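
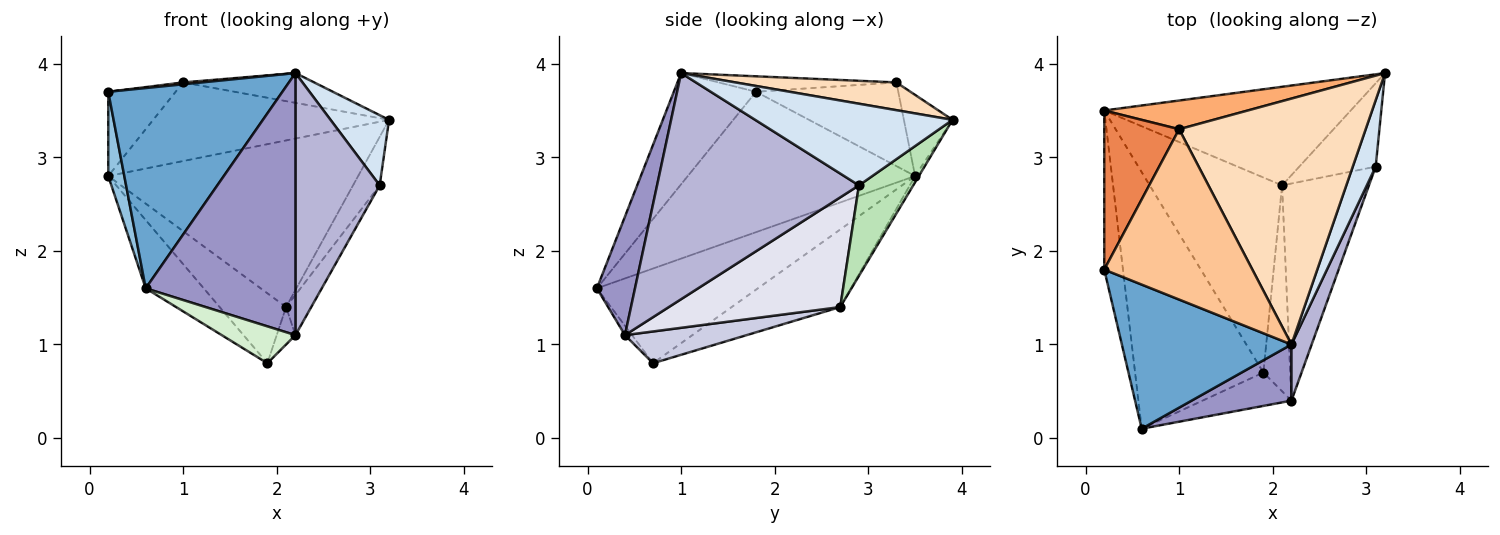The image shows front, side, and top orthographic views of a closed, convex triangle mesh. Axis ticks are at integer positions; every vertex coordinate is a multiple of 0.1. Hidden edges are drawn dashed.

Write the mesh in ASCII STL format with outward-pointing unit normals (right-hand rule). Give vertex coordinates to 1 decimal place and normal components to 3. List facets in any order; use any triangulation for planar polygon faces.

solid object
 facet normal -0.358 -0.758 0.545
  outer loop
   vertex 0.6 0.1 1.6
   vertex 2.2 1.0 3.9
   vertex 0.2 1.8 3.7
  endloop
 endfacet
 facet normal -0.989 -0.070 -0.132
  outer loop
   vertex 0.6 0.1 1.6
   vertex 0.2 1.8 3.7
   vertex 0.2 3.5 2.8
  endloop
 endfacet
 facet normal -0.581 0.209 -0.787
  outer loop
   vertex 0.6 0.1 1.6
   vertex 0.2 3.5 2.8
   vertex 1.9 0.7 0.8
  endloop
 endfacet
 facet normal 0.926 -0.274 0.260
  outer loop
   vertex 3.1 2.9 2.7
   vertex 3.2 3.9 3.4
   vertex 2.2 1.0 3.9
  endloop
 endfacet
 facet normal -0.703 0.333 0.629
  outer loop
   vertex 1.0 3.3 3.8
   vertex 0.2 3.5 2.8
   vertex 0.2 1.8 3.7
  endloop
 endfacet
 facet normal -0.190 0.922 0.337
  outer loop
   vertex 1.0 3.3 3.8
   vertex 3.2 3.9 3.4
   vertex 0.2 3.5 2.8
  endloop
 endfacet
 facet normal -0.104 -0.011 0.995
  outer loop
   vertex 1.0 3.3 3.8
   vertex 0.2 1.8 3.7
   vertex 2.2 1.0 3.9
  endloop
 endfacet
 facet normal 0.146 0.119 0.982
  outer loop
   vertex 1.0 3.3 3.8
   vertex 2.2 1.0 3.9
   vertex 3.2 3.9 3.4
  endloop
 endfacet
 facet normal -0.013 0.861 -0.509
  outer loop
   vertex 2.1 2.7 1.4
   vertex 0.2 3.5 2.8
   vertex 3.2 3.9 3.4
  endloop
 endfacet
 facet normal -0.483 0.296 -0.824
  outer loop
   vertex 2.1 2.7 1.4
   vertex 1.9 0.7 0.8
   vertex 0.2 3.5 2.8
  endloop
 endfacet
 facet normal 0.715 0.351 -0.604
  outer loop
   vertex 2.1 2.7 1.4
   vertex 3.2 3.9 3.4
   vertex 3.1 2.9 2.7
  endloop
 endfacet
 facet normal -0.070 -0.740 -0.669
  outer loop
   vertex 2.2 0.4 1.1
   vertex 0.6 0.1 1.6
   vertex 1.9 0.7 0.8
  endloop
 endfacet
 facet normal 0.241 -0.949 0.203
  outer loop
   vertex 2.2 0.4 1.1
   vertex 2.2 1.0 3.9
   vertex 0.6 0.1 1.6
  endloop
 endfacet
 facet normal 0.920 -0.384 0.082
  outer loop
   vertex 2.2 0.4 1.1
   vertex 3.1 2.9 2.7
   vertex 2.2 1.0 3.9
  endloop
 endfacet
 facet normal 0.758 0.117 -0.642
  outer loop
   vertex 2.2 0.4 1.1
   vertex 1.9 0.7 0.8
   vertex 2.1 2.7 1.4
  endloop
 endfacet
 facet normal 0.779 0.114 -0.617
  outer loop
   vertex 2.2 0.4 1.1
   vertex 2.1 2.7 1.4
   vertex 3.1 2.9 2.7
  endloop
 endfacet
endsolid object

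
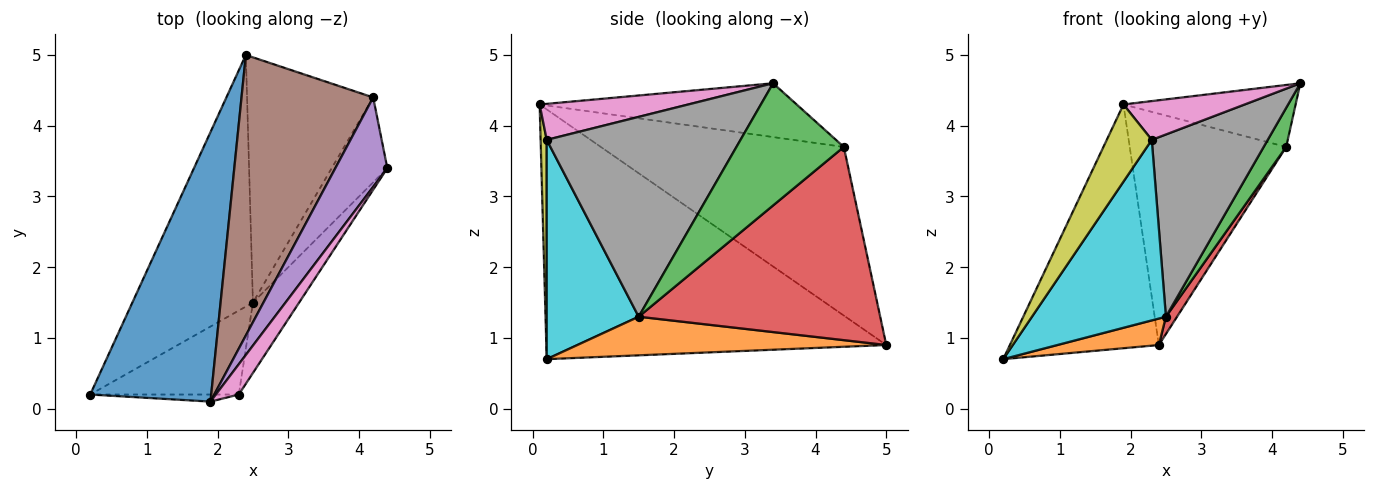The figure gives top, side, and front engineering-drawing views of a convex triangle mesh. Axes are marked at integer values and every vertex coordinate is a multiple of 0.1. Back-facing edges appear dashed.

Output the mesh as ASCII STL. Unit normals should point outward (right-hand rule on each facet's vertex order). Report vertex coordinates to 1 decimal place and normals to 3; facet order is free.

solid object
 facet normal -0.837 0.367 0.406
  outer loop
   vertex 1.9 0.1 4.3
   vertex 2.4 5.0 0.9
   vertex 0.2 0.2 0.7
  endloop
 endfacet
 facet normal 0.304 -0.100 -0.948
  outer loop
   vertex 2.5 1.5 1.3
   vertex 0.2 0.2 0.7
   vertex 2.4 5.0 0.9
  endloop
 endfacet
 facet normal 0.894 -0.187 -0.407
  outer loop
   vertex 4.2 4.4 3.7
   vertex 4.4 3.4 4.6
   vertex 2.5 1.5 1.3
  endloop
 endfacet
 facet normal 0.837 -0.039 -0.546
  outer loop
   vertex 4.2 4.4 3.7
   vertex 2.5 1.5 1.3
   vertex 2.4 5.0 0.9
  endloop
 endfacet
 facet normal -0.648 0.434 0.626
  outer loop
   vertex 4.2 4.4 3.7
   vertex 1.9 0.1 4.3
   vertex 4.4 3.4 4.6
  endloop
 endfacet
 facet normal -0.703 0.453 0.549
  outer loop
   vertex 4.2 4.4 3.7
   vertex 2.4 5.0 0.9
   vertex 1.9 0.1 4.3
  endloop
 endfacet
 facet normal 0.695 -0.567 0.443
  outer loop
   vertex 2.3 0.2 3.8
   vertex 4.4 3.4 4.6
   vertex 1.9 0.1 4.3
  endloop
 endfacet
 facet normal 0.842 -0.504 -0.195
  outer loop
   vertex 2.3 0.2 3.8
   vertex 2.5 1.5 1.3
   vertex 4.4 3.4 4.6
  endloop
 endfacet
 facet normal 0.134 -0.987 -0.091
  outer loop
   vertex 2.3 0.2 3.8
   vertex 1.9 0.1 4.3
   vertex 0.2 0.2 0.7
  endloop
 endfacet
 facet normal 0.528 -0.770 -0.358
  outer loop
   vertex 2.3 0.2 3.8
   vertex 0.2 0.2 0.7
   vertex 2.5 1.5 1.3
  endloop
 endfacet
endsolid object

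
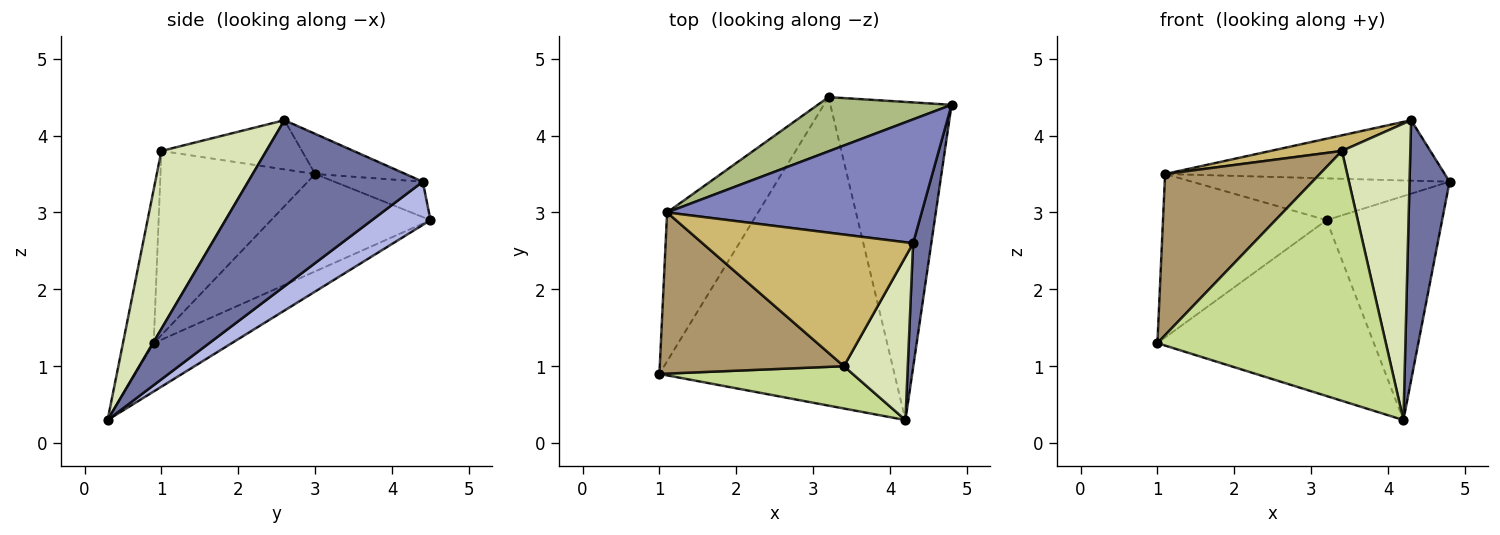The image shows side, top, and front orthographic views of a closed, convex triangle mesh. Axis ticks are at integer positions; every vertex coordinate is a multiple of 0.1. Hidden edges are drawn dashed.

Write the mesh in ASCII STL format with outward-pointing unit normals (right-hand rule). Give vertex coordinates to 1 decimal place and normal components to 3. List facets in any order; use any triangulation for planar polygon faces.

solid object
 facet normal 0.969 -0.222 0.106
  outer loop
   vertex 4.3 2.6 4.2
   vertex 4.2 0.3 0.3
   vertex 4.8 4.4 3.4
  endloop
 endfacet
 facet normal -0.140 0.434 0.890
  outer loop
   vertex 1.1 3.0 3.5
   vertex 4.3 2.6 4.2
   vertex 4.8 4.4 3.4
  endloop
 endfacet
 facet normal -0.176 0.488 -0.855
  outer loop
   vertex 3.2 4.5 2.9
   vertex 4.2 0.3 0.3
   vertex 1.0 0.9 1.3
  endloop
 endfacet
 facet normal 0.280 0.553 -0.785
  outer loop
   vertex 3.2 4.5 2.9
   vertex 4.8 4.4 3.4
   vertex 4.2 0.3 0.3
  endloop
 endfacet
 facet normal -0.585 0.600 -0.546
  outer loop
   vertex 3.2 4.5 2.9
   vertex 1.0 0.9 1.3
   vertex 1.1 3.0 3.5
  endloop
 endfacet
 facet normal -0.205 0.597 0.775
  outer loop
   vertex 3.2 4.5 2.9
   vertex 1.1 3.0 3.5
   vertex 4.8 4.4 3.4
  endloop
 endfacet
 facet normal -0.132 -0.977 0.165
  outer loop
   vertex 3.4 1.0 3.8
   vertex 1.0 0.9 1.3
   vertex 4.2 0.3 0.3
  endloop
 endfacet
 facet normal 0.802 -0.523 0.288
  outer loop
   vertex 3.4 1.0 3.8
   vertex 4.2 0.3 0.3
   vertex 4.3 2.6 4.2
  endloop
 endfacet
 facet normal -0.577 -0.577 0.577
  outer loop
   vertex 3.4 1.0 3.8
   vertex 1.1 3.0 3.5
   vertex 1.0 0.9 1.3
  endloop
 endfacet
 facet normal -0.226 -0.115 0.967
  outer loop
   vertex 3.4 1.0 3.8
   vertex 4.3 2.6 4.2
   vertex 1.1 3.0 3.5
  endloop
 endfacet
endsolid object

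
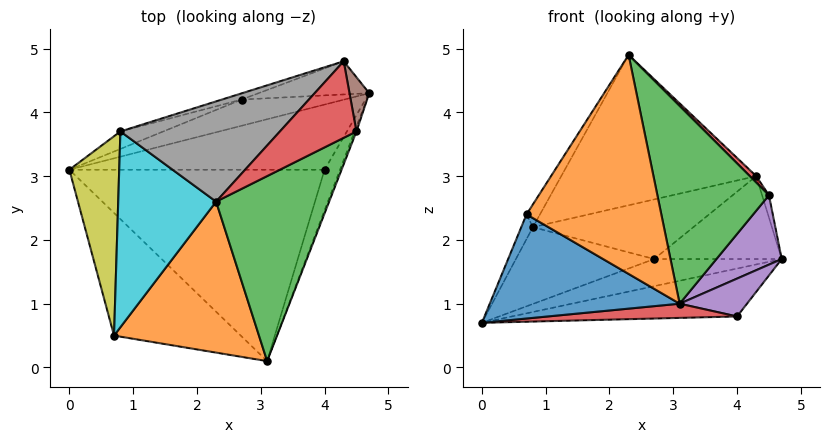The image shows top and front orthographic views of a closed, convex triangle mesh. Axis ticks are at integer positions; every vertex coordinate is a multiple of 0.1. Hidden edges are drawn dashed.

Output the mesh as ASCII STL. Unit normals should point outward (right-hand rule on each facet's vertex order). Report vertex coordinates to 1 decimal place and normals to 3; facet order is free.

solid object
 facet normal -0.484 -0.566 -0.667
  outer loop
   vertex 0.7 0.5 2.4
   vertex 0.0 3.1 0.7
   vertex 3.1 0.1 1.0
  endloop
 endfacet
 facet normal 0.190 -0.808 0.557
  outer loop
   vertex 0.7 0.5 2.4
   vertex 3.1 0.1 1.0
   vertex 2.3 2.6 4.9
  endloop
 endfacet
 facet normal 0.020 0.592 -0.805
  outer loop
   vertex 4.0 3.1 0.8
   vertex 0.0 3.1 0.7
   vertex 4.7 4.3 1.7
  endloop
 endfacet
 facet normal 0.025 -0.074 -0.997
  outer loop
   vertex 4.0 3.1 0.8
   vertex 3.1 0.1 1.0
   vertex 0.0 3.1 0.7
  endloop
 endfacet
 facet normal 0.904 -0.292 -0.313
  outer loop
   vertex 4.0 3.1 0.8
   vertex 4.7 4.3 1.7
   vertex 3.1 0.1 1.0
  endloop
 endfacet
 facet normal -0.036 0.719 -0.694
  outer loop
   vertex 2.7 4.2 1.7
   vertex 4.7 4.3 1.7
   vertex 0.0 3.1 0.7
  endloop
 endfacet
 facet normal -0.046 0.927 -0.371
  outer loop
   vertex 2.7 4.2 1.7
   vertex 4.3 4.8 3.0
   vertex 4.7 4.3 1.7
  endloop
 endfacet
 facet normal -0.362 0.776 0.517
  outer loop
   vertex 0.8 3.7 2.2
   vertex 2.3 2.6 4.9
   vertex 4.3 4.8 3.0
  endloop
 endfacet
 facet normal -0.890 0.056 0.452
  outer loop
   vertex 0.8 3.7 2.2
   vertex 0.0 3.1 0.7
   vertex 0.7 0.5 2.4
  endloop
 endfacet
 facet normal -0.862 0.058 0.503
  outer loop
   vertex 0.8 3.7 2.2
   vertex 0.7 0.5 2.4
   vertex 2.3 2.6 4.9
  endloop
 endfacet
 facet normal -0.300 0.930 -0.212
  outer loop
   vertex 0.8 3.7 2.2
   vertex 2.7 4.2 1.7
   vertex 0.0 3.1 0.7
  endloop
 endfacet
 facet normal -0.278 0.956 -0.099
  outer loop
   vertex 0.8 3.7 2.2
   vertex 4.3 4.8 3.0
   vertex 2.7 4.2 1.7
  endloop
 endfacet
 facet normal 0.724 -0.504 0.472
  outer loop
   vertex 4.5 3.7 2.7
   vertex 2.3 2.6 4.9
   vertex 3.1 0.1 1.0
  endloop
 endfacet
 facet normal 0.720 -0.058 0.691
  outer loop
   vertex 4.5 3.7 2.7
   vertex 4.3 4.8 3.0
   vertex 2.3 2.6 4.9
  endloop
 endfacet
 facet normal 0.936 -0.352 -0.024
  outer loop
   vertex 4.5 3.7 2.7
   vertex 3.1 0.1 1.0
   vertex 4.7 4.3 1.7
  endloop
 endfacet
 facet normal 0.961 0.105 0.255
  outer loop
   vertex 4.5 3.7 2.7
   vertex 4.7 4.3 1.7
   vertex 4.3 4.8 3.0
  endloop
 endfacet
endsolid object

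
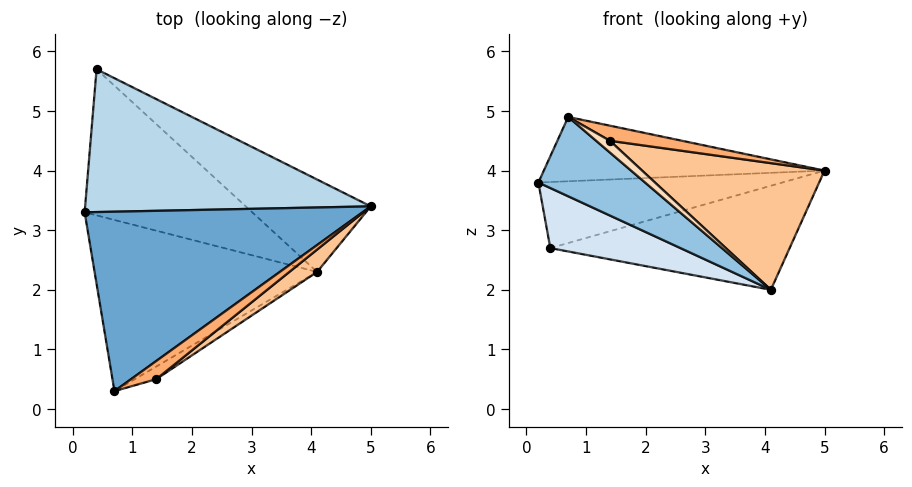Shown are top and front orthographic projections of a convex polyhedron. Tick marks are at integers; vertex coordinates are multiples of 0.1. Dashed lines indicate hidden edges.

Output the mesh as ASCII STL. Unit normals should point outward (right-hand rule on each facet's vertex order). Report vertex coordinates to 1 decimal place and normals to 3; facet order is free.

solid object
 facet normal -0.046 0.337 0.940
  outer loop
   vertex 0.7 0.3 4.9
   vertex 5.0 3.4 4.0
   vertex 0.2 3.3 3.8
  endloop
 endfacet
 facet normal -0.466 -0.372 -0.803
  outer loop
   vertex 4.1 2.3 2.0
   vertex 0.7 0.3 4.9
   vertex 0.2 3.3 3.8
  endloop
 endfacet
 facet normal -0.047 0.419 0.907
  outer loop
   vertex 0.4 5.7 2.7
   vertex 0.2 3.3 3.8
   vertex 5.0 3.4 4.0
  endloop
 endfacet
 facet normal -0.464 -0.337 -0.819
  outer loop
   vertex 0.4 5.7 2.7
   vertex 4.1 2.3 2.0
   vertex 0.2 3.3 3.8
  endloop
 endfacet
 facet normal 0.490 0.652 -0.579
  outer loop
   vertex 0.4 5.7 2.7
   vertex 5.0 3.4 4.0
   vertex 4.1 2.3 2.0
  endloop
 endfacet
 facet normal 0.528 -0.543 0.653
  outer loop
   vertex 1.4 0.5 4.5
   vertex 5.0 3.4 4.0
   vertex 0.7 0.3 4.9
  endloop
 endfacet
 facet normal 0.633 -0.762 0.135
  outer loop
   vertex 1.4 0.5 4.5
   vertex 4.1 2.3 2.0
   vertex 5.0 3.4 4.0
  endloop
 endfacet
 facet normal -0.218 -0.665 -0.714
  outer loop
   vertex 1.4 0.5 4.5
   vertex 0.7 0.3 4.9
   vertex 4.1 2.3 2.0
  endloop
 endfacet
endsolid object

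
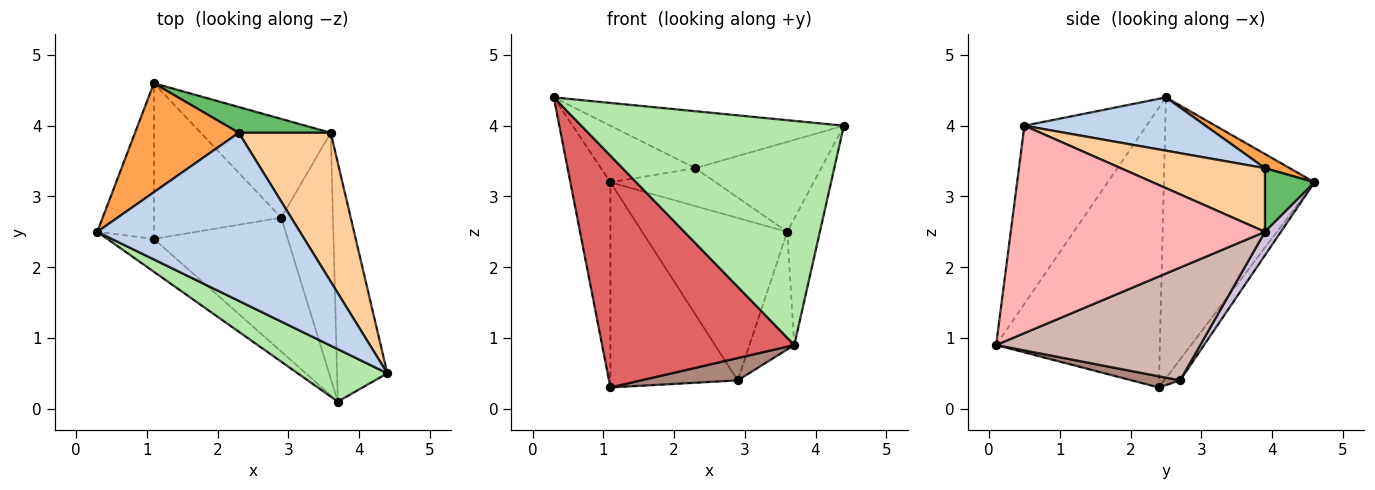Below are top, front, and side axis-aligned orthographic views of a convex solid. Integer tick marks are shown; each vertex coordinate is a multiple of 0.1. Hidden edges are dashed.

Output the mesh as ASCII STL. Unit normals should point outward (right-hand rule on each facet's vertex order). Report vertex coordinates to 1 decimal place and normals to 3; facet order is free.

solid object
 facet normal -0.949 0.252 -0.191
  outer loop
   vertex 1.1 2.4 0.3
   vertex 0.3 2.5 4.4
   vertex 1.1 4.6 3.2
  endloop
 endfacet
 facet normal 0.242 0.311 0.919
  outer loop
   vertex 2.3 3.9 3.4
   vertex 0.3 2.5 4.4
   vertex 4.4 0.5 4.0
  endloop
 endfacet
 facet normal 0.120 0.458 0.881
  outer loop
   vertex 2.3 3.9 3.4
   vertex 1.1 4.6 3.2
   vertex 0.3 2.5 4.4
  endloop
 endfacet
 facet normal 0.510 0.445 0.736
  outer loop
   vertex 2.3 3.9 3.4
   vertex 4.4 0.5 4.0
   vertex 3.6 3.9 2.5
  endloop
 endfacet
 facet normal 0.362 0.771 0.524
  outer loop
   vertex 2.3 3.9 3.4
   vertex 3.6 3.9 2.5
   vertex 1.1 4.6 3.2
  endloop
 endfacet
 facet normal -0.412 -0.887 0.208
  outer loop
   vertex 3.7 0.1 0.9
   vertex 4.4 0.5 4.0
   vertex 0.3 2.5 4.4
  endloop
 endfacet
 facet normal -0.645 -0.757 -0.107
  outer loop
   vertex 3.7 0.1 0.9
   vertex 0.3 2.5 4.4
   vertex 1.1 2.4 0.3
  endloop
 endfacet
 facet normal 0.964 0.124 -0.234
  outer loop
   vertex 3.7 0.1 0.9
   vertex 3.6 3.9 2.5
   vertex 4.4 0.5 4.0
  endloop
 endfacet
 facet normal -0.099 0.793 -0.601
  outer loop
   vertex 2.9 2.7 0.4
   vertex 1.1 2.4 0.3
   vertex 1.1 4.6 3.2
  endloop
 endfacet
 facet normal 0.093 0.851 -0.517
  outer loop
   vertex 2.9 2.7 0.4
   vertex 1.1 4.6 3.2
   vertex 3.6 3.9 2.5
  endloop
 endfacet
 facet normal 0.082 -0.164 -0.983
  outer loop
   vertex 2.9 2.7 0.4
   vertex 3.7 0.1 0.9
   vertex 1.1 2.4 0.3
  endloop
 endfacet
 facet normal 0.891 0.196 -0.409
  outer loop
   vertex 2.9 2.7 0.4
   vertex 3.6 3.9 2.5
   vertex 3.7 0.1 0.9
  endloop
 endfacet
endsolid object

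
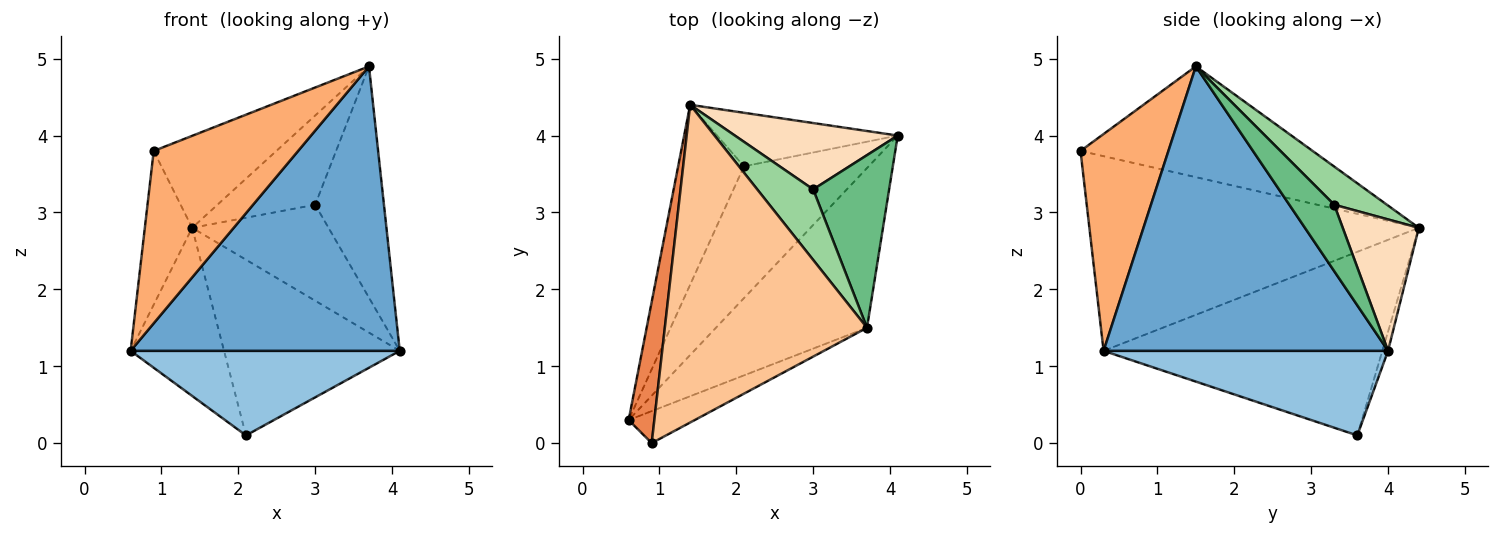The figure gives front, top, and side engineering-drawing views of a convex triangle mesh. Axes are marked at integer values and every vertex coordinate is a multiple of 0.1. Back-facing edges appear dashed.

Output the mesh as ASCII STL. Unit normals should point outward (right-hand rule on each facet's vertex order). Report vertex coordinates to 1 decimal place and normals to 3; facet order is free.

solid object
 facet normal 0.678 -0.641 -0.360
  outer loop
   vertex 3.7 1.5 4.9
   vertex 0.6 0.3 1.2
   vertex 4.1 4.0 1.2
  endloop
 endfacet
 facet normal 0.496 -0.469 -0.731
  outer loop
   vertex 2.1 3.6 0.1
   vertex 4.1 4.0 1.2
   vertex 0.6 0.3 1.2
  endloop
 endfacet
 facet normal -0.898 0.301 -0.322
  outer loop
   vertex 2.1 3.6 0.1
   vertex 0.6 0.3 1.2
   vertex 1.4 4.4 2.8
  endloop
 endfacet
 facet normal -0.031 0.956 -0.291
  outer loop
   vertex 2.1 3.6 0.1
   vertex 1.4 4.4 2.8
   vertex 4.1 4.0 1.2
  endloop
 endfacet
 facet normal -0.982 0.141 0.130
  outer loop
   vertex 0.9 0.0 3.8
   vertex 1.4 4.4 2.8
   vertex 0.6 0.3 1.2
  endloop
 endfacet
 facet normal 0.513 -0.844 -0.157
  outer loop
   vertex 0.9 0.0 3.8
   vertex 0.6 0.3 1.2
   vertex 3.7 1.5 4.9
  endloop
 endfacet
 facet normal -0.466 0.246 0.850
  outer loop
   vertex 0.9 0.0 3.8
   vertex 3.7 1.5 4.9
   vertex 1.4 4.4 2.8
  endloop
 endfacet
 facet normal 0.417 0.748 0.517
  outer loop
   vertex 3.0 3.3 3.1
   vertex 4.1 4.0 1.2
   vertex 1.4 4.4 2.8
  endloop
 endfacet
 facet normal 0.463 0.710 0.530
  outer loop
   vertex 3.0 3.3 3.1
   vertex 3.7 1.5 4.9
   vertex 4.1 4.0 1.2
  endloop
 endfacet
 facet normal 0.390 0.723 0.571
  outer loop
   vertex 3.0 3.3 3.1
   vertex 1.4 4.4 2.8
   vertex 3.7 1.5 4.9
  endloop
 endfacet
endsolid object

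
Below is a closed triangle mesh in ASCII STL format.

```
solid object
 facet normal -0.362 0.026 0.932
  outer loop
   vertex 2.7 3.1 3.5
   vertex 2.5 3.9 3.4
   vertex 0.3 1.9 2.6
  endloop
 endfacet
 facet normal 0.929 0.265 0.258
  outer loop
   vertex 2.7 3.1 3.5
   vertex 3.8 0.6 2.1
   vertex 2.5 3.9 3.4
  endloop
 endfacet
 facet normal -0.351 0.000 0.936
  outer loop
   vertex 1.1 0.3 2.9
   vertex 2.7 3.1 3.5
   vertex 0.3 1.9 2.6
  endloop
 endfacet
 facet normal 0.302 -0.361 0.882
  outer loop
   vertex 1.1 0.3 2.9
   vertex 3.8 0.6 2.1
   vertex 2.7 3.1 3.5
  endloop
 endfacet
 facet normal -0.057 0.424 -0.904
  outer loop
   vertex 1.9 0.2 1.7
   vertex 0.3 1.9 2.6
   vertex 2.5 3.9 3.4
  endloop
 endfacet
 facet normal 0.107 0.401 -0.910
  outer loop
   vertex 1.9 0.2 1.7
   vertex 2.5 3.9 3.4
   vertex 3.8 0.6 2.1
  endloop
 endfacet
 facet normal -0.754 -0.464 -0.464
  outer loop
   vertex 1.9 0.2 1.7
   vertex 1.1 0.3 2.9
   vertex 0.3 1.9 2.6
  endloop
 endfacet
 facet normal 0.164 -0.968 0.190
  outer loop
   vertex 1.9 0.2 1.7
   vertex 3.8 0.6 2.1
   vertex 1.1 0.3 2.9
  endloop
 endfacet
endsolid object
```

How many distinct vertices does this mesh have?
6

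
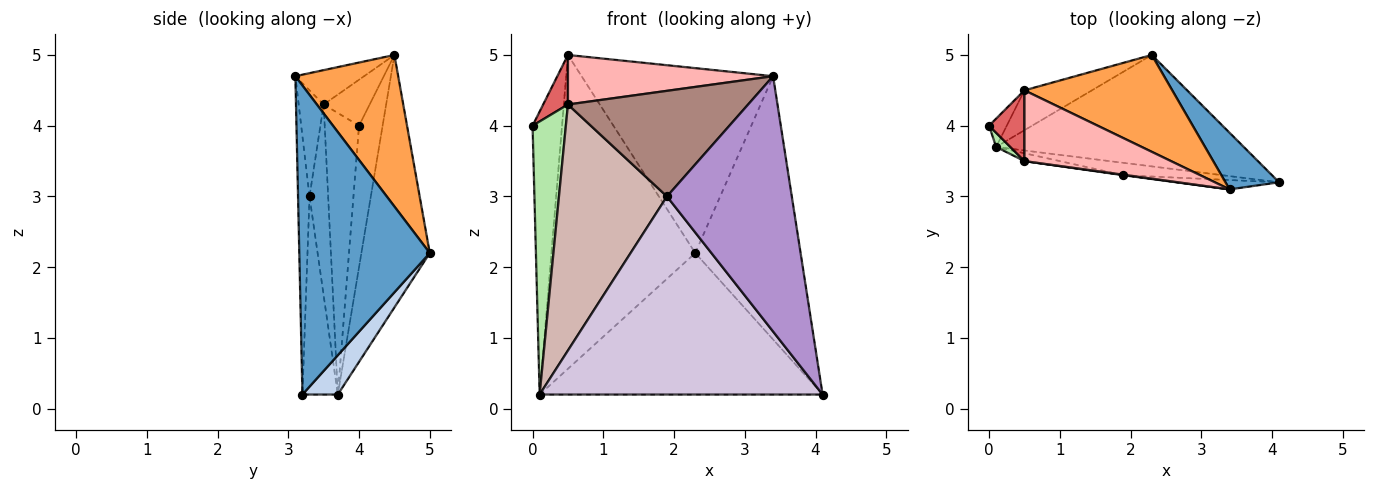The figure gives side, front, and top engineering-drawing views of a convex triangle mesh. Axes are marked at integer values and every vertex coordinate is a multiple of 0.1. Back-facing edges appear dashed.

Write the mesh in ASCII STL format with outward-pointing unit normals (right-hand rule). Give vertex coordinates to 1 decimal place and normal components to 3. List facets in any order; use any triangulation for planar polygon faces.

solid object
 facet normal 0.771 0.622 0.134
  outer loop
   vertex 3.4 3.1 4.7
   vertex 4.1 3.2 0.2
   vertex 2.3 5.0 2.2
  endloop
 endfacet
 facet normal 0.098 0.782 -0.616
  outer loop
   vertex 0.1 3.7 0.2
   vertex 2.3 5.0 2.2
   vertex 4.1 3.2 0.2
  endloop
 endfacet
 facet normal 0.430 0.800 0.419
  outer loop
   vertex 0.5 4.5 5.0
   vertex 3.4 3.1 4.7
   vertex 2.3 5.0 2.2
  endloop
 endfacet
 facet normal -0.623 0.778 -0.078
  outer loop
   vertex 0.5 4.5 5.0
   vertex 0.1 3.7 0.2
   vertex 0.0 4.0 4.0
  endloop
 endfacet
 facet normal -0.427 0.897 -0.114
  outer loop
   vertex 0.5 4.5 5.0
   vertex 2.3 5.0 2.2
   vertex 0.1 3.7 0.2
  endloop
 endfacet
 facet normal -0.717 -0.696 0.036
  outer loop
   vertex 0.5 3.5 4.3
   vertex 0.0 4.0 4.0
   vertex 0.1 3.7 0.2
  endloop
 endfacet
 facet normal -0.729 -0.393 0.561
  outer loop
   vertex 0.5 3.5 4.3
   vertex 0.5 4.5 5.0
   vertex 0.0 4.0 4.0
  endloop
 endfacet
 facet normal -0.189 -0.563 0.805
  outer loop
   vertex 0.5 3.5 4.3
   vertex 3.4 3.1 4.7
   vertex 0.5 4.5 5.0
  endloop
 endfacet
 facet normal -0.091 -0.995 -0.036
  outer loop
   vertex 1.9 3.3 3.0
   vertex 4.1 3.2 0.2
   vertex 3.4 3.1 4.7
  endloop
 endfacet
 facet normal -0.124 -0.990 -0.062
  outer loop
   vertex 1.9 3.3 3.0
   vertex 0.1 3.7 0.2
   vertex 4.1 3.2 0.2
  endloop
 endfacet
 facet normal -0.137 -0.991 0.005
  outer loop
   vertex 1.9 3.3 3.0
   vertex 3.4 3.1 4.7
   vertex 0.5 3.5 4.3
  endloop
 endfacet
 facet normal -0.170 -0.985 -0.031
  outer loop
   vertex 1.9 3.3 3.0
   vertex 0.5 3.5 4.3
   vertex 0.1 3.7 0.2
  endloop
 endfacet
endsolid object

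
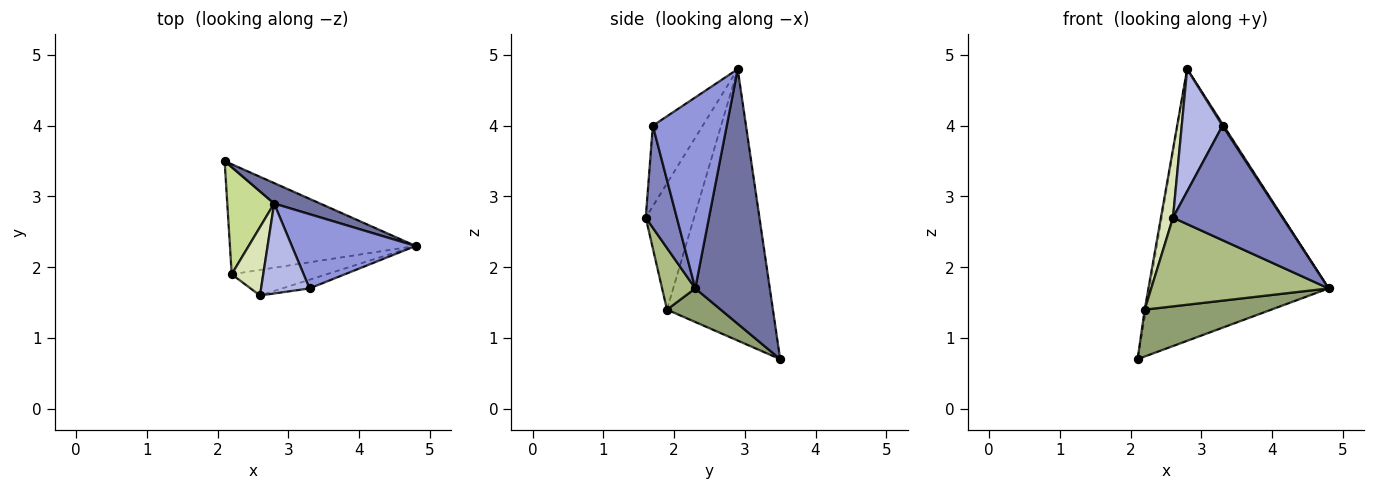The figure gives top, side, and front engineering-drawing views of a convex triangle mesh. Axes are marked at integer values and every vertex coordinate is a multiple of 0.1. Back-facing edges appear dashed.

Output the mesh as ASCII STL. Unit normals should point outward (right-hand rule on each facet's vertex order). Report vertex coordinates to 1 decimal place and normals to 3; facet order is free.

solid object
 facet normal 0.384 0.921 0.069
  outer loop
   vertex 2.8 2.9 4.8
   vertex 4.8 2.3 1.7
   vertex 2.1 3.5 0.7
  endloop
 endfacet
 facet normal 0.272 -0.959 -0.073
  outer loop
   vertex 3.3 1.7 4.0
   vertex 2.6 1.6 2.7
   vertex 4.8 2.3 1.7
  endloop
 endfacet
 facet normal 0.839 -0.013 0.544
  outer loop
   vertex 3.3 1.7 4.0
   vertex 4.8 2.3 1.7
   vertex 2.8 2.9 4.8
  endloop
 endfacet
 facet normal -0.702 -0.574 0.422
  outer loop
   vertex 3.3 1.7 4.0
   vertex 2.8 2.9 4.8
   vertex 2.6 1.6 2.7
  endloop
 endfacet
 facet normal 0.164 -0.387 -0.907
  outer loop
   vertex 2.2 1.9 1.4
   vertex 2.1 3.5 0.7
   vertex 4.8 2.3 1.7
  endloop
 endfacet
 facet normal 0.177 -0.946 -0.273
  outer loop
   vertex 2.2 1.9 1.4
   vertex 4.8 2.3 1.7
   vertex 2.6 1.6 2.7
  endloop
 endfacet
 facet normal -0.985 0.013 0.170
  outer loop
   vertex 2.2 1.9 1.4
   vertex 2.8 2.9 4.8
   vertex 2.1 3.5 0.7
  endloop
 endfacet
 facet normal -0.943 -0.236 0.236
  outer loop
   vertex 2.2 1.9 1.4
   vertex 2.6 1.6 2.7
   vertex 2.8 2.9 4.8
  endloop
 endfacet
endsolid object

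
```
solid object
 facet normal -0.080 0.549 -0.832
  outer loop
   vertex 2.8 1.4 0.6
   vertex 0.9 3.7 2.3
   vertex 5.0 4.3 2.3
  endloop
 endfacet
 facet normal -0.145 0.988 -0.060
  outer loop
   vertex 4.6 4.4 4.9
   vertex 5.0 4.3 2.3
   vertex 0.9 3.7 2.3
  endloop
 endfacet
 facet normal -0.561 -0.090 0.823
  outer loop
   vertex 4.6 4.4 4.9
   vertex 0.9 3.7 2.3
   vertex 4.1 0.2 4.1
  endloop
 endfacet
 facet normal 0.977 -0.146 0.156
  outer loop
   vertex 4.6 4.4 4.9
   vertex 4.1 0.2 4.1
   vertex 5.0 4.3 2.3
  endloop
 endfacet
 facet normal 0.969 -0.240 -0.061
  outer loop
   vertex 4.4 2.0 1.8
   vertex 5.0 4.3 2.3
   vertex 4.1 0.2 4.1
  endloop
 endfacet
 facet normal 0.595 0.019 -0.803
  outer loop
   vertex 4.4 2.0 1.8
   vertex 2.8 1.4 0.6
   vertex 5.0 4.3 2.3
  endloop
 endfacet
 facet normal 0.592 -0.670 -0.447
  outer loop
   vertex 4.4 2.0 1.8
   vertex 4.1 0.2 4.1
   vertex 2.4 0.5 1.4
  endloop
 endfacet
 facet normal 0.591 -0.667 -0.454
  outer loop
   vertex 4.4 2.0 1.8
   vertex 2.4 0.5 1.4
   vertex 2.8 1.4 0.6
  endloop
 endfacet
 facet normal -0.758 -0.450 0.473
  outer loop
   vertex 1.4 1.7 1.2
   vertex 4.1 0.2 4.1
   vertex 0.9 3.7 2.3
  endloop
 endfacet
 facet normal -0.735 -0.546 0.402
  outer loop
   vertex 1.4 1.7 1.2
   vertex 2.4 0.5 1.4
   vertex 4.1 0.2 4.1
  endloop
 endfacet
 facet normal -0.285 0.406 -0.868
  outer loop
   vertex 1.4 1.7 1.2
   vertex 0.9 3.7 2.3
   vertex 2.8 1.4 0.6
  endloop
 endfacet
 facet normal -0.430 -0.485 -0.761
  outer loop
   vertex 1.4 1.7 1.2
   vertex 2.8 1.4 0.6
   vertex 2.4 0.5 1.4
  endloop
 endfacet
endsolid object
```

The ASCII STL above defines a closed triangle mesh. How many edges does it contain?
18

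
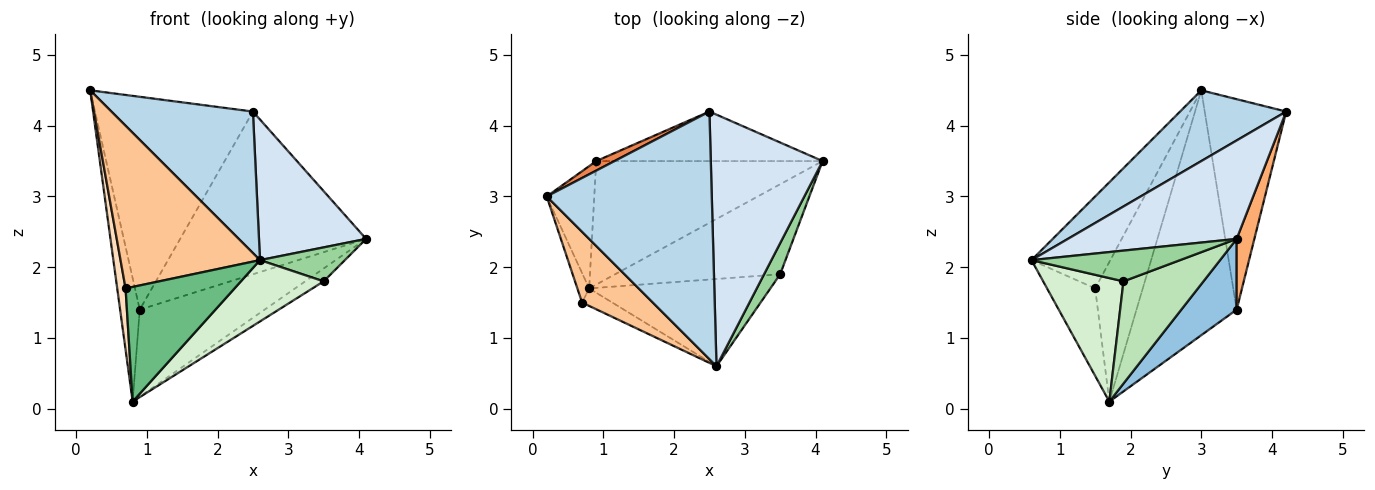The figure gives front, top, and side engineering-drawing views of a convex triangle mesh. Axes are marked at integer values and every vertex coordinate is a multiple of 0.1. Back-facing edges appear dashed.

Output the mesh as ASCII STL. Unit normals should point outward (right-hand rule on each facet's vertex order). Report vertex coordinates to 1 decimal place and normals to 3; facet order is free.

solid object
 facet normal -0.964 0.189 -0.187
  outer loop
   vertex 0.9 3.5 1.4
   vertex 0.8 1.7 0.1
   vertex 0.2 3.0 4.5
  endloop
 endfacet
 facet normal 0.247 0.558 -0.792
  outer loop
   vertex 0.9 3.5 1.4
   vertex 4.1 3.5 2.4
   vertex 0.8 1.7 0.1
  endloop
 endfacet
 facet normal 0.349 -0.465 0.814
  outer loop
   vertex 2.5 4.2 4.2
   vertex 0.2 3.0 4.5
   vertex 2.6 0.6 2.1
  endloop
 endfacet
 facet normal 0.609 -0.387 0.692
  outer loop
   vertex 2.5 4.2 4.2
   vertex 2.6 0.6 2.1
   vertex 4.1 3.5 2.4
  endloop
 endfacet
 facet normal -0.458 0.888 0.040
  outer loop
   vertex 2.5 4.2 4.2
   vertex 0.9 3.5 1.4
   vertex 0.2 3.0 4.5
  endloop
 endfacet
 facet normal 0.091 0.953 -0.290
  outer loop
   vertex 2.5 4.2 4.2
   vertex 4.1 3.5 2.4
   vertex 0.9 3.5 1.4
  endloop
 endfacet
 facet normal -0.460 -0.814 0.354
  outer loop
   vertex 0.7 1.5 1.7
   vertex 2.6 0.6 2.1
   vertex 0.2 3.0 4.5
  endloop
 endfacet
 facet normal -0.982 -0.172 -0.083
  outer loop
   vertex 0.7 1.5 1.7
   vertex 0.2 3.0 4.5
   vertex 0.8 1.7 0.1
  endloop
 endfacet
 facet normal -0.400 -0.906 -0.138
  outer loop
   vertex 0.7 1.5 1.7
   vertex 0.8 1.7 0.1
   vertex 2.6 0.6 2.1
  endloop
 endfacet
 facet normal 0.790 -0.452 0.414
  outer loop
   vertex 3.5 1.9 1.8
   vertex 4.1 3.5 2.4
   vertex 2.6 0.6 2.1
  endloop
 endfacet
 facet normal 0.523 0.121 -0.844
  outer loop
   vertex 3.5 1.9 1.8
   vertex 0.8 1.7 0.1
   vertex 4.1 3.5 2.4
  endloop
 endfacet
 facet normal 0.487 -0.502 -0.715
  outer loop
   vertex 3.5 1.9 1.8
   vertex 2.6 0.6 2.1
   vertex 0.8 1.7 0.1
  endloop
 endfacet
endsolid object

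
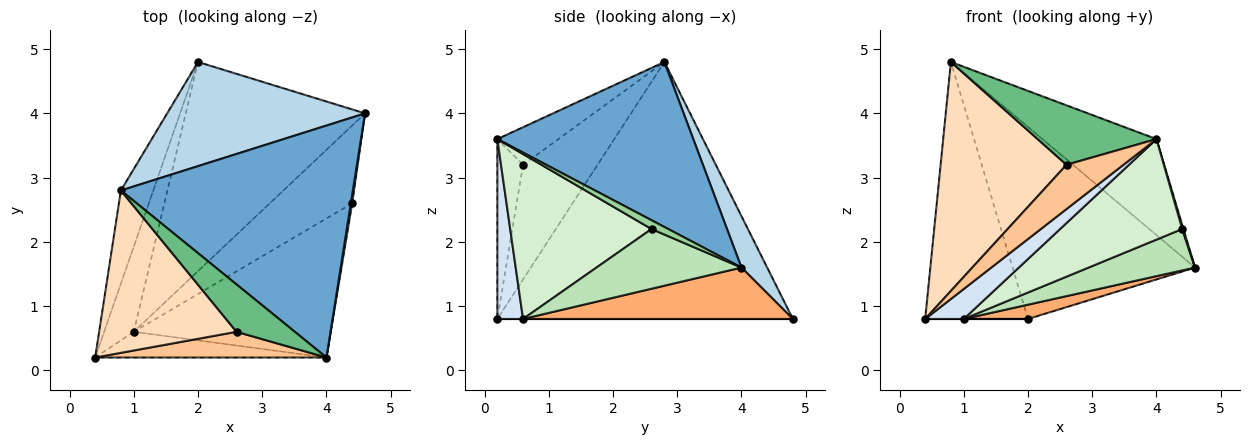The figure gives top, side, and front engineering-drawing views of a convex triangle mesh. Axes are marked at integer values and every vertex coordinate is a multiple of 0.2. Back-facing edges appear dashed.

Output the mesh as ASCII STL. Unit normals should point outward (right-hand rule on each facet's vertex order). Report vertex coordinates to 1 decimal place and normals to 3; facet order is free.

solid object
 facet normal 0.549 0.320 0.772
  outer loop
   vertex 0.8 2.8 4.8
   vertex 4.0 0.2 3.6
   vertex 4.6 4.0 1.6
  endloop
 endfacet
 facet normal -0.938 0.326 -0.118
  outer loop
   vertex 2.0 4.8 0.8
   vertex 0.4 0.2 0.8
   vertex 0.8 2.8 4.8
  endloop
 endfacet
 facet normal 0.123 0.872 0.473
  outer loop
   vertex 2.0 4.8 0.8
   vertex 0.8 2.8 4.8
   vertex 4.6 4.0 1.6
  endloop
 endfacet
 facet normal 0.452 -0.677 -0.581
  outer loop
   vertex 1.0 0.6 0.8
   vertex 4.0 0.2 3.6
   vertex 0.4 0.2 0.8
  endloop
 endfacet
 facet normal 0.000 0.000 -1.000
  outer loop
   vertex 1.0 0.6 0.8
   vertex 0.4 0.2 0.8
   vertex 2.0 4.8 0.8
  endloop
 endfacet
 facet normal 0.275 -0.065 -0.959
  outer loop
   vertex 1.0 0.6 0.8
   vertex 2.0 4.8 0.8
   vertex 4.6 4.0 1.6
  endloop
 endfacet
 facet normal -0.364 -0.806 0.468
  outer loop
   vertex 2.6 0.6 3.2
   vertex 0.4 0.2 0.8
   vertex 4.0 0.2 3.6
  endloop
 endfacet
 facet normal -0.435 -0.735 0.521
  outer loop
   vertex 2.6 0.6 3.2
   vertex 0.8 2.8 4.8
   vertex 0.4 0.2 0.8
  endloop
 endfacet
 facet normal -0.373 -0.726 0.579
  outer loop
   vertex 2.6 0.6 3.2
   vertex 4.0 0.2 3.6
   vertex 0.8 2.8 4.8
  endloop
 endfacet
 facet normal 0.986 -0.076 0.152
  outer loop
   vertex 4.4 2.6 2.2
   vertex 4.6 4.0 1.6
   vertex 4.0 0.2 3.6
  endloop
 endfacet
 facet normal 0.539 -0.396 -0.744
  outer loop
   vertex 4.4 2.6 2.2
   vertex 1.0 0.6 0.8
   vertex 4.6 4.0 1.6
  endloop
 endfacet
 facet normal 0.561 -0.485 -0.671
  outer loop
   vertex 4.4 2.6 2.2
   vertex 4.0 0.2 3.6
   vertex 1.0 0.6 0.8
  endloop
 endfacet
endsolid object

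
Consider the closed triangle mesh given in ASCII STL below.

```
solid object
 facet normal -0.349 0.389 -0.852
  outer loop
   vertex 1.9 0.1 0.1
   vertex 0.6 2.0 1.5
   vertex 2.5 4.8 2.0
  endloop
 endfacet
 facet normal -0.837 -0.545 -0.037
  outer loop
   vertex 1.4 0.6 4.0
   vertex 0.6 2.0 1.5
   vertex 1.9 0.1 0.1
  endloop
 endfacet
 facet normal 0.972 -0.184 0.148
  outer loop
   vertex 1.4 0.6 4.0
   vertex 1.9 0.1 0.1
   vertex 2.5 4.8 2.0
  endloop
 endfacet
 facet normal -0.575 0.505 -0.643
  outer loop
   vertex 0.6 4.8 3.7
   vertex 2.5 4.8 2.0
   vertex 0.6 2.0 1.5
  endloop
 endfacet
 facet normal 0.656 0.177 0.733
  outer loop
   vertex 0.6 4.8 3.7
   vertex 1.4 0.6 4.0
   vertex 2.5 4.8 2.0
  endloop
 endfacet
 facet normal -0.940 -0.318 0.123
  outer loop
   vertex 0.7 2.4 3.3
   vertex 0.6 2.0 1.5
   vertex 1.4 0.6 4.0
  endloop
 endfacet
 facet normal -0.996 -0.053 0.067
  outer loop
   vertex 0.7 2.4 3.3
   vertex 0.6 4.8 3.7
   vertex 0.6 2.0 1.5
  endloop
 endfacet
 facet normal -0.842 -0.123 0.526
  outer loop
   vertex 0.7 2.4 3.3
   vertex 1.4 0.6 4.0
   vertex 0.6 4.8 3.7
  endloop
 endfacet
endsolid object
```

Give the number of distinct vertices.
6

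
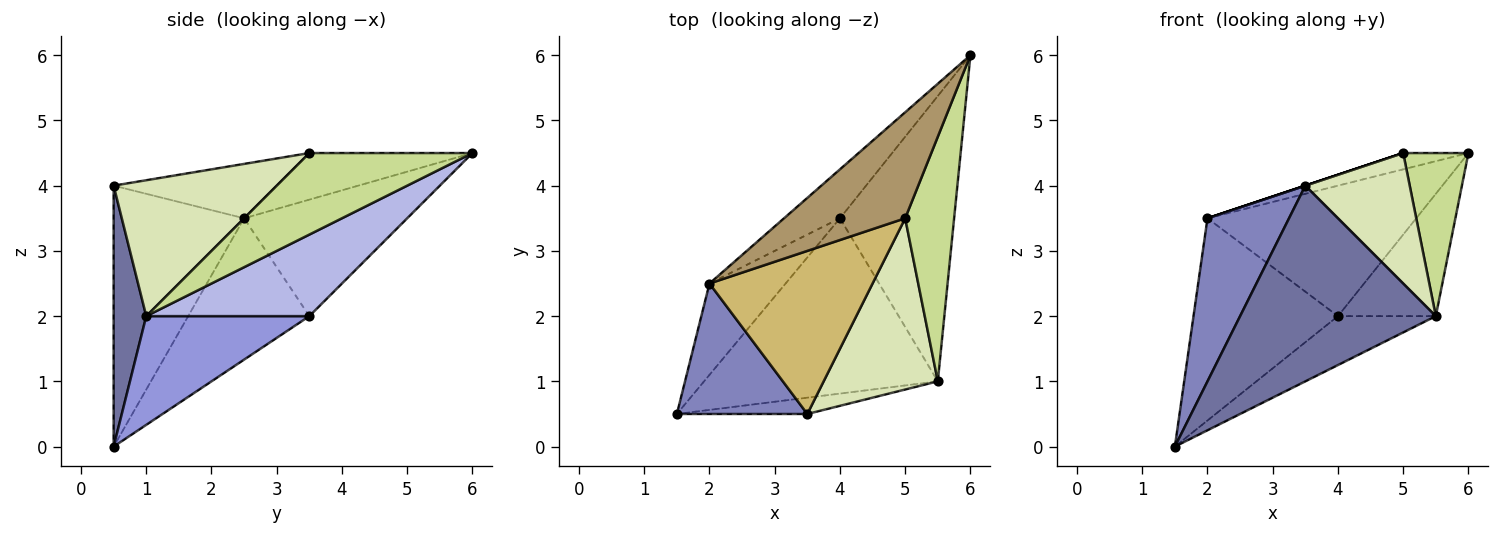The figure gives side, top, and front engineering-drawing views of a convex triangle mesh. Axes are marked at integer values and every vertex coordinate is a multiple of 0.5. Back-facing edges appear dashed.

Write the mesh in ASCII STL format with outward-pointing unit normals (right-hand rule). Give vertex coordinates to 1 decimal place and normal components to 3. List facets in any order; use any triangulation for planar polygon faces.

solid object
 facet normal 0.164 -0.983 -0.082
  outer loop
   vertex 5.5 1.0 2.0
   vertex 3.5 0.5 4.0
   vertex 1.5 0.5 0.0
  endloop
 endfacet
 facet normal -0.781 -0.488 0.390
  outer loop
   vertex 2.0 2.5 3.5
   vertex 1.5 0.5 0.0
   vertex 3.5 0.5 4.0
  endloop
 endfacet
 facet normal 0.409 0.245 -0.879
  outer loop
   vertex 4.0 3.5 2.0
   vertex 5.5 1.0 2.0
   vertex 1.5 0.5 0.0
  endloop
 endfacet
 facet normal 0.549 0.329 -0.768
  outer loop
   vertex 4.0 3.5 2.0
   vertex 6.0 6.0 4.5
   vertex 5.5 1.0 2.0
  endloop
 endfacet
 facet normal -0.607 0.724 -0.327
  outer loop
   vertex 4.0 3.5 2.0
   vertex 1.5 0.5 0.0
   vertex 2.0 2.5 3.5
  endloop
 endfacet
 facet normal -0.590 0.756 -0.283
  outer loop
   vertex 4.0 3.5 2.0
   vertex 2.0 2.5 3.5
   vertex 6.0 6.0 4.5
  endloop
 endfacet
 facet normal 0.811 -0.324 0.487
  outer loop
   vertex 5.0 3.5 4.5
   vertex 5.5 1.0 2.0
   vertex 6.0 6.0 4.5
  endloop
 endfacet
 facet normal 0.688 -0.440 0.578
  outer loop
   vertex 5.0 3.5 4.5
   vertex 3.5 0.5 4.0
   vertex 5.5 1.0 2.0
  endloop
 endfacet
 facet normal -0.355 0.142 0.924
  outer loop
   vertex 5.0 3.5 4.5
   vertex 6.0 6.0 4.5
   vertex 2.0 2.5 3.5
  endloop
 endfacet
 facet normal -0.316 0.000 0.949
  outer loop
   vertex 5.0 3.5 4.5
   vertex 2.0 2.5 3.5
   vertex 3.5 0.5 4.0
  endloop
 endfacet
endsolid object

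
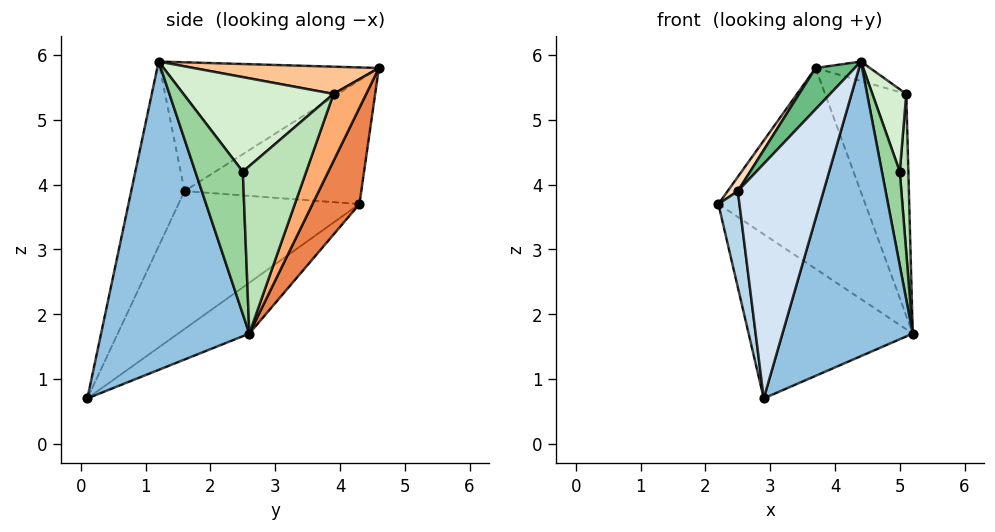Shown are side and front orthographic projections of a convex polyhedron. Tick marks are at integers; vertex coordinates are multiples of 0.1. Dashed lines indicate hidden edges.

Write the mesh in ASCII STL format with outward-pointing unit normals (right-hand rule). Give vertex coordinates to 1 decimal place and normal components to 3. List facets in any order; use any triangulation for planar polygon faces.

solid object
 facet normal -0.234 0.539 -0.809
  outer loop
   vertex 2.9 0.1 0.7
   vertex 2.2 4.3 3.7
   vertex 5.2 2.6 1.7
  endloop
 endfacet
 facet normal 0.749 -0.658 -0.077
  outer loop
   vertex 4.4 1.2 5.9
   vertex 2.9 0.1 0.7
   vertex 5.2 2.6 1.7
  endloop
 endfacet
 facet normal -0.991 -0.115 -0.070
  outer loop
   vertex 2.5 1.6 3.9
   vertex 2.2 4.3 3.7
   vertex 2.9 0.1 0.7
  endloop
 endfacet
 facet normal -0.501 -0.806 0.315
  outer loop
   vertex 2.5 1.6 3.9
   vertex 2.9 0.1 0.7
   vertex 4.4 1.2 5.9
  endloop
 endfacet
 facet normal 0.287 0.898 -0.333
  outer loop
   vertex 3.7 4.6 5.8
   vertex 5.2 2.6 1.7
   vertex 2.2 4.3 3.7
  endloop
 endfacet
 facet normal 0.356 0.885 -0.301
  outer loop
   vertex 3.7 4.6 5.8
   vertex 5.1 3.9 5.4
   vertex 5.2 2.6 1.7
  endloop
 endfacet
 facet normal 0.316 0.093 0.944
  outer loop
   vertex 3.7 4.6 5.8
   vertex 4.4 1.2 5.9
   vertex 5.1 3.9 5.4
  endloop
 endfacet
 facet normal -0.810 -0.047 0.585
  outer loop
   vertex 3.7 4.6 5.8
   vertex 2.2 4.3 3.7
   vertex 2.5 1.6 3.9
  endloop
 endfacet
 facet normal -0.732 -0.131 0.669
  outer loop
   vertex 3.7 4.6 5.8
   vertex 2.5 1.6 3.9
   vertex 4.4 1.2 5.9
  endloop
 endfacet
 facet normal 0.934 -0.352 0.061
  outer loop
   vertex 5.0 2.5 4.2
   vertex 4.4 1.2 5.9
   vertex 5.2 2.6 1.7
  endloop
 endfacet
 facet normal 0.988 -0.134 0.074
  outer loop
   vertex 5.0 2.5 4.2
   vertex 5.2 2.6 1.7
   vertex 5.1 3.9 5.4
  endloop
 endfacet
 facet normal 0.961 -0.217 0.173
  outer loop
   vertex 5.0 2.5 4.2
   vertex 5.1 3.9 5.4
   vertex 4.4 1.2 5.9
  endloop
 endfacet
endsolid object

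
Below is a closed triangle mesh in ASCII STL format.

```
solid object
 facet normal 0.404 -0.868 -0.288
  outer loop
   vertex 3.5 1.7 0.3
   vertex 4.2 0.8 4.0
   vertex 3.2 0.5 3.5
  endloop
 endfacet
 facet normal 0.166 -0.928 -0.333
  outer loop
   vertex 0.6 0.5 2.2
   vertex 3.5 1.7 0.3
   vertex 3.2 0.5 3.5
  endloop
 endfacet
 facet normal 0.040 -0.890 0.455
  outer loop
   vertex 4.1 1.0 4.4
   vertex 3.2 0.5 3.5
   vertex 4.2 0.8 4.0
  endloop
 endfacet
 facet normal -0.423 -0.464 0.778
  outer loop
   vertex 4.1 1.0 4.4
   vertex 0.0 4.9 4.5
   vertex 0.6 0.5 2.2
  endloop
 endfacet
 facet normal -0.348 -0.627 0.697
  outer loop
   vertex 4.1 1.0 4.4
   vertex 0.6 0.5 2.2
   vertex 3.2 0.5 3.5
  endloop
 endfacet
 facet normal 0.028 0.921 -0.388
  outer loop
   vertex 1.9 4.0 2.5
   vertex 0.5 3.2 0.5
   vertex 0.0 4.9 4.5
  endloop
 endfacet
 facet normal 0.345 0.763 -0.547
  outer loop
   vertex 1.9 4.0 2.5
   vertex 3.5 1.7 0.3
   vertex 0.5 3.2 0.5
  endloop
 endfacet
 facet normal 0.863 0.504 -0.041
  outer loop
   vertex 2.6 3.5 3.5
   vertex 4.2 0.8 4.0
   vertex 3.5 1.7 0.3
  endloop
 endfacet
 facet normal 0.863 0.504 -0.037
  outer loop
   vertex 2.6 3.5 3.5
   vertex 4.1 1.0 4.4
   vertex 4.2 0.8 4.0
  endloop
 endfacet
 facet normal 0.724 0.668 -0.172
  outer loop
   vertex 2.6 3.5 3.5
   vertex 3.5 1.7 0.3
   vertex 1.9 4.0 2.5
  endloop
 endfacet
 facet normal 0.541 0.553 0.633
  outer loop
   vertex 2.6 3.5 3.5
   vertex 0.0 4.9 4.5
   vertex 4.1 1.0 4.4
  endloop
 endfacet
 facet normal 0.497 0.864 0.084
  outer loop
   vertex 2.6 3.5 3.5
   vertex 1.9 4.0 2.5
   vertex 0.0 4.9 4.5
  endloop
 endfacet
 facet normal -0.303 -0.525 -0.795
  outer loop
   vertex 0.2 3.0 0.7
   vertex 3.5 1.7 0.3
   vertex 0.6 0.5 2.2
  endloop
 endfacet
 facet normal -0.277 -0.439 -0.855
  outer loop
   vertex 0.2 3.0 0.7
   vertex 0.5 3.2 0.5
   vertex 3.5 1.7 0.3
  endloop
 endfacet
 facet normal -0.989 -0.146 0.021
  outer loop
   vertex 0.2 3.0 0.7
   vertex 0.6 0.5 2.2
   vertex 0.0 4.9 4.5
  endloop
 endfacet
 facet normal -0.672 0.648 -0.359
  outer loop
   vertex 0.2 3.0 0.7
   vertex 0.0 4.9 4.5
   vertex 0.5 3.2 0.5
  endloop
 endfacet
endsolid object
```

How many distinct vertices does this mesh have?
10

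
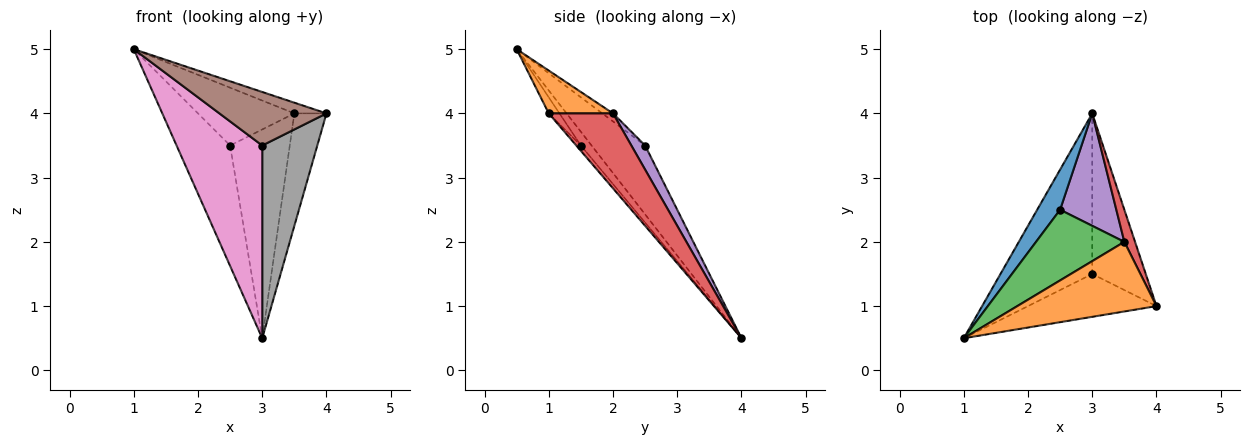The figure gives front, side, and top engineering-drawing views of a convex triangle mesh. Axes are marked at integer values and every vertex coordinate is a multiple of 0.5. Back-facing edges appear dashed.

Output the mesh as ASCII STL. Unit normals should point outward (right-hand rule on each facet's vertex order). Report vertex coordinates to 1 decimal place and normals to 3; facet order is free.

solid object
 facet normal -0.688 0.688 0.229
  outer loop
   vertex 2.5 2.5 3.5
   vertex 3.0 4.0 0.5
   vertex 1.0 0.5 5.0
  endloop
 endfacet
 facet normal 0.291 0.145 0.946
  outer loop
   vertex 3.5 2.0 4.0
   vertex 1.0 0.5 5.0
   vertex 4.0 1.0 4.0
  endloop
 endfacet
 facet normal -0.070 0.632 0.772
  outer loop
   vertex 3.5 2.0 4.0
   vertex 2.5 2.5 3.5
   vertex 1.0 0.5 5.0
  endloop
 endfacet
 facet normal 0.887 0.444 0.127
  outer loop
   vertex 3.5 2.0 4.0
   vertex 4.0 1.0 4.0
   vertex 3.0 4.0 0.5
  endloop
 endfacet
 facet normal 0.199 0.863 0.465
  outer loop
   vertex 3.5 2.0 4.0
   vertex 3.0 4.0 0.5
   vertex 2.5 2.5 3.5
  endloop
 endfacet
 facet normal -0.078 -0.778 -0.623
  outer loop
   vertex 3.0 1.5 3.5
   vertex 4.0 1.0 4.0
   vertex 1.0 0.5 5.0
  endloop
 endfacet
 facet normal -0.096 -0.765 -0.637
  outer loop
   vertex 3.0 1.5 3.5
   vertex 1.0 0.5 5.0
   vertex 3.0 4.0 0.5
  endloop
 endfacet
 facet normal -0.064 -0.767 -0.639
  outer loop
   vertex 3.0 1.5 3.5
   vertex 3.0 4.0 0.5
   vertex 4.0 1.0 4.0
  endloop
 endfacet
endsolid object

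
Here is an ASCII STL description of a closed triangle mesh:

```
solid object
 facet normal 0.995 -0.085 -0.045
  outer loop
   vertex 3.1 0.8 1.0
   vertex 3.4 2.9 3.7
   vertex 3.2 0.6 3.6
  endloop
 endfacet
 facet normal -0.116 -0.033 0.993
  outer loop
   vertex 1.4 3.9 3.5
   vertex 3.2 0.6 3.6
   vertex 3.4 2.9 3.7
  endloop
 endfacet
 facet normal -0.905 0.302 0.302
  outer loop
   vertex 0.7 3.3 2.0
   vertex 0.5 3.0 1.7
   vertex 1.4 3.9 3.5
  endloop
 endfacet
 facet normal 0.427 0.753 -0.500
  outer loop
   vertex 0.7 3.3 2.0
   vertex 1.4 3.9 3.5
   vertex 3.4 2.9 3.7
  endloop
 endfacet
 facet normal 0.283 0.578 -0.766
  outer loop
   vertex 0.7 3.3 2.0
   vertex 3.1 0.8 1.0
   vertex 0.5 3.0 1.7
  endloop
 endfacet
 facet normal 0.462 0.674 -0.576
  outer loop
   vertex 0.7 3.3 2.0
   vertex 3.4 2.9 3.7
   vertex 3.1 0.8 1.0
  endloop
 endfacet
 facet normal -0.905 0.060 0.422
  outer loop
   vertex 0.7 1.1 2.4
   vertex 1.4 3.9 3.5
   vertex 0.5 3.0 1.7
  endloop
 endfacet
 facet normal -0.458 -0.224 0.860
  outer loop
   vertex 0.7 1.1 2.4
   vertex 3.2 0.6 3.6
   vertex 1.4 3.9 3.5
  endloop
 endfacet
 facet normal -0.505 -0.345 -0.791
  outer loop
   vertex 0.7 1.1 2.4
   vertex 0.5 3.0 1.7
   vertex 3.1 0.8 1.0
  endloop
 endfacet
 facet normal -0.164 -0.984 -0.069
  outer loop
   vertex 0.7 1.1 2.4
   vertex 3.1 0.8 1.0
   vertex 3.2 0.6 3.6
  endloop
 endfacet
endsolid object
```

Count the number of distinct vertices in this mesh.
7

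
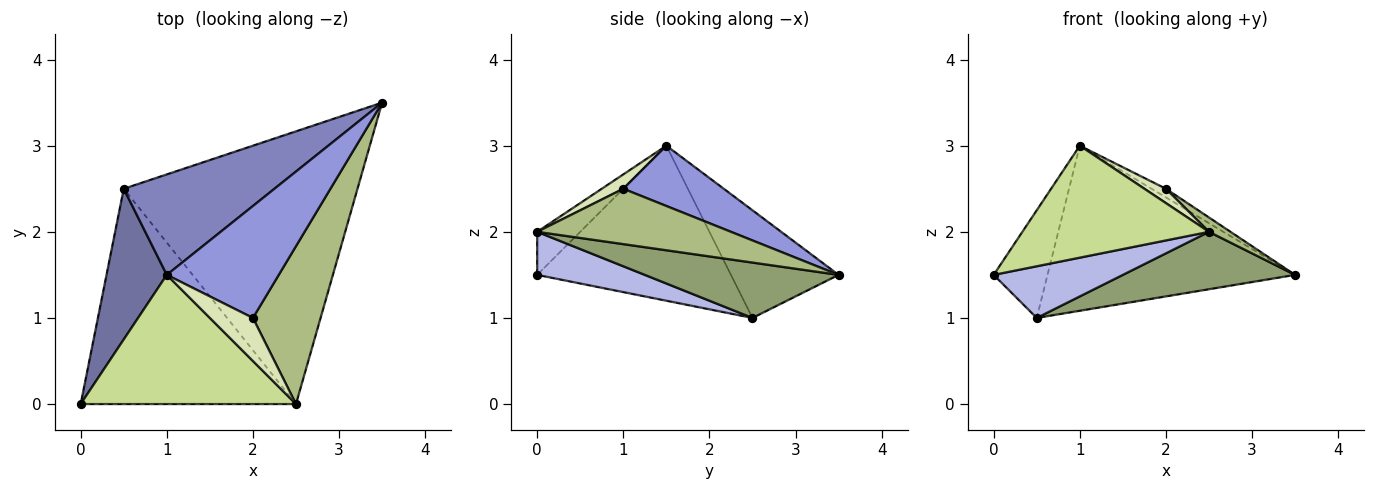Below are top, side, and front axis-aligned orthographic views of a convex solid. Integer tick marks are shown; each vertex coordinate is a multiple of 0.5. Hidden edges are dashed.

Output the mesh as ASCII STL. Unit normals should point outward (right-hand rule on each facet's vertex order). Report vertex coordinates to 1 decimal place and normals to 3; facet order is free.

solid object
 facet normal -0.902 0.251 0.351
  outer loop
   vertex 1.0 1.5 3.0
   vertex 0.5 2.5 1.0
   vertex 0.0 0.0 1.5
  endloop
 endfacet
 facet normal -0.348 0.801 0.487
  outer loop
   vertex 1.0 1.5 3.0
   vertex 3.5 3.5 1.5
   vertex 0.5 2.5 1.0
  endloop
 endfacet
 facet normal 0.473 0.068 0.878
  outer loop
   vertex 2.0 1.0 2.5
   vertex 3.5 3.5 1.5
   vertex 1.0 1.5 3.0
  endloop
 endfacet
 facet normal 0.191 -0.229 -0.955
  outer loop
   vertex 2.5 0.0 2.0
   vertex 0.0 0.0 1.5
   vertex 0.5 2.5 1.0
  endloop
 endfacet
 facet normal 0.226 -0.201 -0.953
  outer loop
   vertex 2.5 0.0 2.0
   vertex 0.5 2.5 1.0
   vertex 3.5 3.5 1.5
  endloop
 endfacet
 facet normal 0.632 -0.070 0.772
  outer loop
   vertex 2.5 0.0 2.0
   vertex 3.5 3.5 1.5
   vertex 2.0 1.0 2.5
  endloop
 endfacet
 facet normal -0.149 -0.648 0.747
  outer loop
   vertex 2.5 0.0 2.0
   vertex 1.0 1.5 3.0
   vertex 0.0 0.0 1.5
  endloop
 endfacet
 facet normal 0.302 -0.302 0.905
  outer loop
   vertex 2.5 0.0 2.0
   vertex 2.0 1.0 2.5
   vertex 1.0 1.5 3.0
  endloop
 endfacet
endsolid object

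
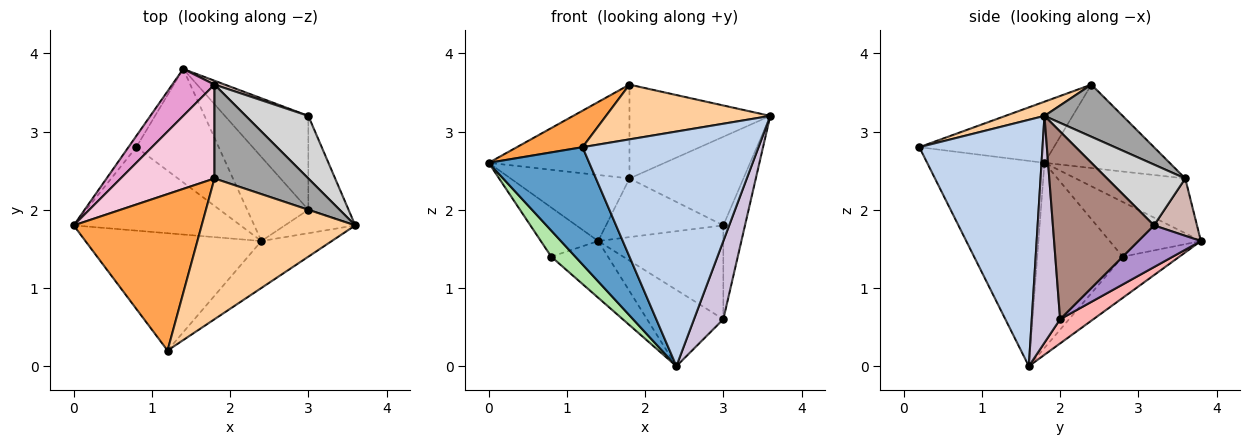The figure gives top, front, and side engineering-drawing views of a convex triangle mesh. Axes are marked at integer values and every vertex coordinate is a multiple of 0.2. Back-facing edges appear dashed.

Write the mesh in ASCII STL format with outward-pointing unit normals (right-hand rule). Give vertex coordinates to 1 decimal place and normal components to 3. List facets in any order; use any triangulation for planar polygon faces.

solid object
 facet normal -0.636 -0.545 -0.545
  outer loop
   vertex 1.2 0.2 2.8
   vertex 0.0 1.8 2.6
   vertex 2.4 1.6 0.0
  endloop
 endfacet
 facet normal 0.566 -0.808 -0.162
  outer loop
   vertex 1.2 0.2 2.8
   vertex 2.4 1.6 0.0
   vertex 3.6 1.8 3.2
  endloop
 endfacet
 facet normal -0.422 -0.206 0.883
  outer loop
   vertex 1.8 2.4 3.6
   vertex 0.0 1.8 2.6
   vertex 1.2 0.2 2.8
  endloop
 endfacet
 facet normal 0.086 -0.361 0.929
  outer loop
   vertex 1.8 2.4 3.6
   vertex 1.2 0.2 2.8
   vertex 3.6 1.8 3.2
  endloop
 endfacet
 facet normal -0.841 0.528 -0.120
  outer loop
   vertex 0.8 2.8 1.4
   vertex 0.0 1.8 2.6
   vertex 1.4 3.8 1.6
  endloop
 endfacet
 facet normal -0.727 -0.205 -0.655
  outer loop
   vertex 0.8 2.8 1.4
   vertex 2.4 1.6 0.0
   vertex 0.0 1.8 2.6
  endloop
 endfacet
 facet normal -0.408 0.408 -0.816
  outer loop
   vertex 0.8 2.8 1.4
   vertex 1.4 3.8 1.6
   vertex 2.4 1.6 0.0
  endloop
 endfacet
 facet normal 0.281 0.645 -0.711
  outer loop
   vertex 3.0 2.0 0.6
   vertex 2.4 1.6 0.0
   vertex 1.4 3.8 1.6
  endloop
 endfacet
 facet normal 0.333 0.667 -0.667
  outer loop
   vertex 3.0 2.0 0.6
   vertex 1.4 3.8 1.6
   vertex 3.0 3.2 1.8
  endloop
 endfacet
 facet normal 0.679 -0.703 -0.211
  outer loop
   vertex 3.0 2.0 0.6
   vertex 3.6 1.8 3.2
   vertex 2.4 1.6 0.0
  endloop
 endfacet
 facet normal 0.957 0.205 -0.205
  outer loop
   vertex 3.0 2.0 0.6
   vertex 3.0 3.2 1.8
   vertex 3.6 1.8 3.2
  endloop
 endfacet
 facet normal 0.344 0.937 0.062
  outer loop
   vertex 1.8 3.6 2.4
   vertex 3.0 3.2 1.8
   vertex 1.4 3.8 1.6
  endloop
 endfacet
 facet normal -0.600 0.652 0.463
  outer loop
   vertex 1.8 3.6 2.4
   vertex 1.4 3.8 1.6
   vertex 0.0 1.8 2.6
  endloop
 endfacet
 facet normal -0.532 0.599 0.599
  outer loop
   vertex 1.8 3.6 2.4
   vertex 0.0 1.8 2.6
   vertex 1.8 2.4 3.6
  endloop
 endfacet
 facet normal 0.366 0.658 0.658
  outer loop
   vertex 1.8 3.6 2.4
   vertex 1.8 2.4 3.6
   vertex 3.6 1.8 3.2
  endloop
 endfacet
 facet normal 0.489 0.713 0.503
  outer loop
   vertex 1.8 3.6 2.4
   vertex 3.6 1.8 3.2
   vertex 3.0 3.2 1.8
  endloop
 endfacet
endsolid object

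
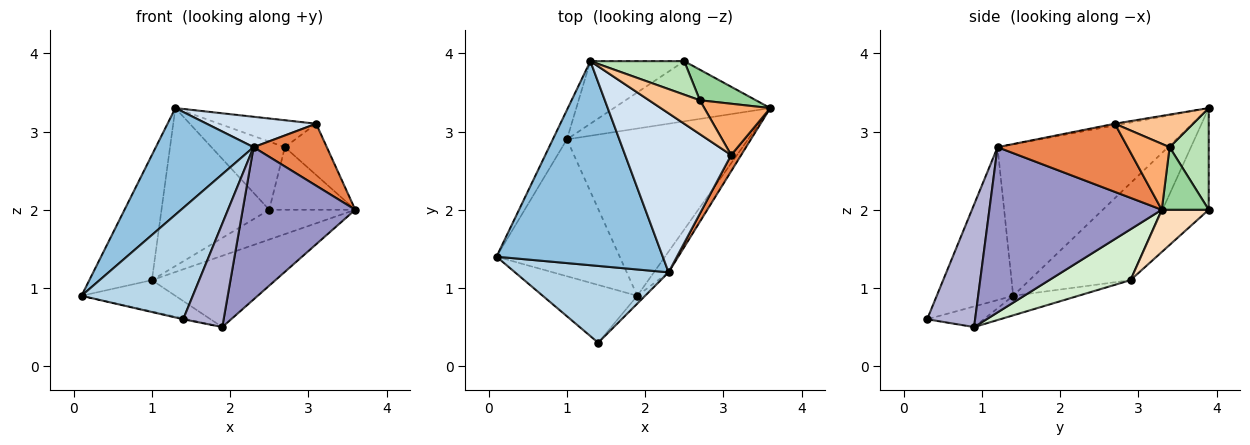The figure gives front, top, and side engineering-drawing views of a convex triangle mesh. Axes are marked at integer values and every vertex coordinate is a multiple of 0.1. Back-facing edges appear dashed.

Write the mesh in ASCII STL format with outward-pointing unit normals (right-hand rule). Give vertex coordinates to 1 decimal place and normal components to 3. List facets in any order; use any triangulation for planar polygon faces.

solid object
 facet normal -0.844 0.523 -0.122
  outer loop
   vertex 1.0 2.9 1.1
   vertex 0.1 1.4 0.9
   vertex 1.3 3.9 3.3
  endloop
 endfacet
 facet normal -0.628 -0.360 0.690
  outer loop
   vertex 2.3 1.2 2.8
   vertex 1.3 3.9 3.3
   vertex 0.1 1.4 0.9
  endloop
 endfacet
 facet normal -0.492 -0.716 0.494
  outer loop
   vertex 2.3 1.2 2.8
   vertex 0.1 1.4 0.9
   vertex 1.4 0.3 0.6
  endloop
 endfacet
 facet normal -0.016 -0.188 0.982
  outer loop
   vertex 2.3 1.2 2.8
   vertex 3.1 2.7 3.1
   vertex 1.3 3.9 3.3
  endloop
 endfacet
 facet normal 0.864 -0.486 0.128
  outer loop
   vertex 2.3 1.2 2.8
   vertex 3.6 3.3 2.0
   vertex 3.1 2.7 3.1
  endloop
 endfacet
 facet normal 0.577 0.577 0.577
  outer loop
   vertex 2.7 3.4 2.8
   vertex 3.1 2.7 3.1
   vertex 3.6 3.3 2.0
  endloop
 endfacet
 facet normal 0.449 0.556 0.700
  outer loop
   vertex 2.7 3.4 2.8
   vertex 1.3 3.9 3.3
   vertex 3.1 2.7 3.1
  endloop
 endfacet
 facet normal 0.235 0.431 -0.871
  outer loop
   vertex 2.5 3.9 2.0
   vertex 3.6 3.3 2.0
   vertex 1.0 2.9 1.1
  endloop
 endfacet
 facet normal -0.371 0.864 -0.342
  outer loop
   vertex 2.5 3.9 2.0
   vertex 1.0 2.9 1.1
   vertex 1.3 3.9 3.3
  endloop
 endfacet
 facet normal 0.440 0.807 0.394
  outer loop
   vertex 2.5 3.9 2.0
   vertex 2.7 3.4 2.8
   vertex 3.6 3.3 2.0
  endloop
 endfacet
 facet normal 0.431 0.810 0.398
  outer loop
   vertex 2.5 3.9 2.0
   vertex 1.3 3.9 3.3
   vertex 2.7 3.4 2.8
  endloop
 endfacet
 facet normal 0.250 0.380 -0.891
  outer loop
   vertex 1.9 0.9 0.5
   vertex 1.0 2.9 1.1
   vertex 3.6 3.3 2.0
  endloop
 endfacet
 facet normal 0.835 -0.545 -0.074
  outer loop
   vertex 1.9 0.9 0.5
   vertex 3.6 3.3 2.0
   vertex 2.3 1.2 2.8
  endloop
 endfacet
 facet normal 0.763 -0.644 -0.049
  outer loop
   vertex 1.9 0.9 0.5
   vertex 2.3 1.2 2.8
   vertex 1.4 0.3 0.6
  endloop
 endfacet
 facet normal -0.213 0.015 -0.977
  outer loop
   vertex 1.9 0.9 0.5
   vertex 1.4 0.3 0.6
   vertex 0.1 1.4 0.9
  endloop
 endfacet
 facet normal -0.153 0.220 -0.963
  outer loop
   vertex 1.9 0.9 0.5
   vertex 0.1 1.4 0.9
   vertex 1.0 2.9 1.1
  endloop
 endfacet
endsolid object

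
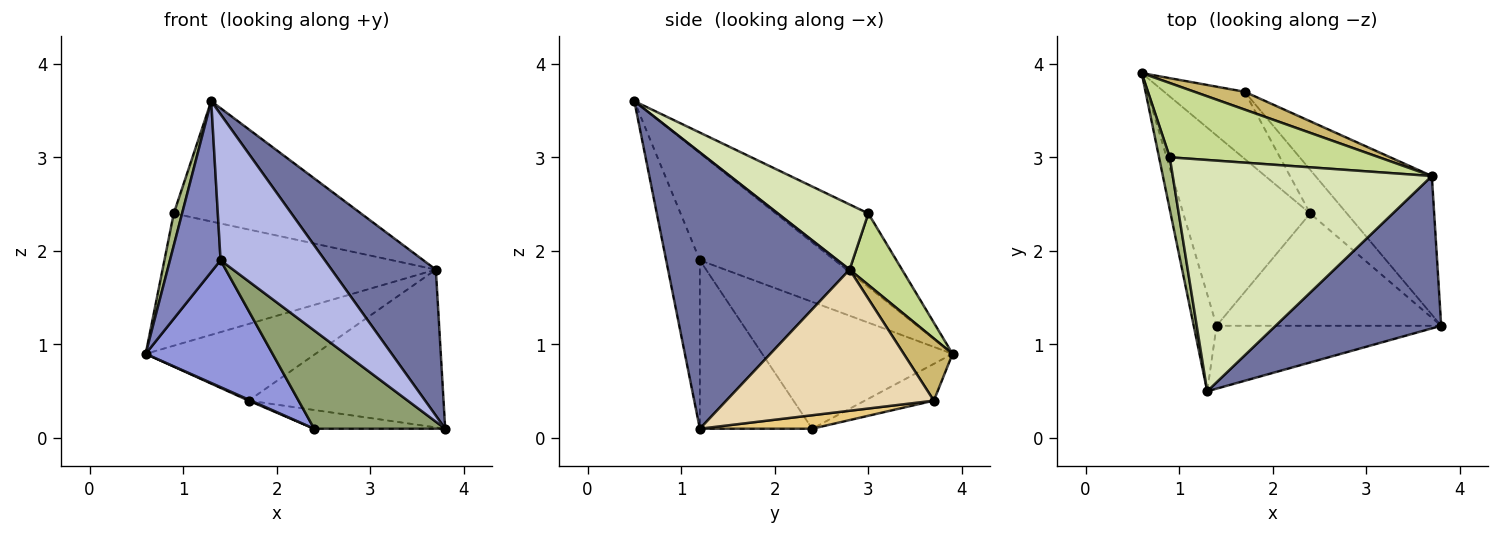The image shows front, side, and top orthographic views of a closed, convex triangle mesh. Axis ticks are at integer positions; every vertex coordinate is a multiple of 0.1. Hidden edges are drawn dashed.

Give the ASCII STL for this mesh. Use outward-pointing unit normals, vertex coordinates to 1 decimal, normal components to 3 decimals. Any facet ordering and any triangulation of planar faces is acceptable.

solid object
 facet normal 0.769 -0.442 0.461
  outer loop
   vertex 3.7 2.8 1.8
   vertex 1.3 0.5 3.6
   vertex 3.8 1.2 0.1
  endloop
 endfacet
 facet normal -0.918 -0.345 -0.196
  outer loop
   vertex 1.4 1.2 1.9
   vertex 1.3 0.5 3.6
   vertex 0.6 3.9 0.9
  endloop
 endfacet
 facet normal -0.640 -0.426 -0.640
  outer loop
   vertex 1.4 1.2 1.9
   vertex 0.6 3.9 0.9
   vertex 2.4 2.4 0.1
  endloop
 endfacet
 facet normal -0.284 -0.880 -0.379
  outer loop
   vertex 1.4 1.2 1.9
   vertex 3.8 1.2 0.1
   vertex 1.3 0.5 3.6
  endloop
 endfacet
 facet normal -0.492 -0.573 -0.655
  outer loop
   vertex 1.4 1.2 1.9
   vertex 2.4 2.4 0.1
   vertex 3.8 1.2 0.1
  endloop
 endfacet
 facet normal -0.986 -0.089 0.144
  outer loop
   vertex 0.9 3.0 2.4
   vertex 0.6 3.9 0.9
   vertex 1.3 0.5 3.6
  endloop
 endfacet
 facet normal 0.165 0.860 0.483
  outer loop
   vertex 0.9 3.0 2.4
   vertex 3.7 2.8 1.8
   vertex 0.6 3.9 0.9
  endloop
 endfacet
 facet normal 0.218 0.450 0.866
  outer loop
   vertex 0.9 3.0 2.4
   vertex 1.3 0.5 3.6
   vertex 3.7 2.8 1.8
  endloop
 endfacet
 facet normal -0.416 -0.014 -0.909
  outer loop
   vertex 1.7 3.7 0.4
   vertex 2.4 2.4 0.1
   vertex 0.6 3.9 0.9
  endloop
 endfacet
 facet normal 0.270 0.938 0.218
  outer loop
   vertex 1.7 3.7 0.4
   vertex 0.6 3.9 0.9
   vertex 3.7 2.8 1.8
  endloop
 endfacet
 facet normal 0.320 0.373 -0.871
  outer loop
   vertex 1.7 3.7 0.4
   vertex 3.8 1.2 0.1
   vertex 2.4 2.4 0.1
  endloop
 endfacet
 facet normal 0.625 0.587 -0.515
  outer loop
   vertex 1.7 3.7 0.4
   vertex 3.7 2.8 1.8
   vertex 3.8 1.2 0.1
  endloop
 endfacet
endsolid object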